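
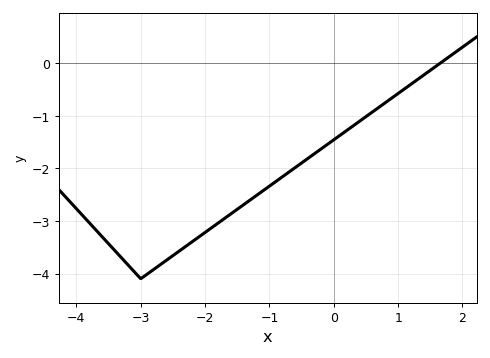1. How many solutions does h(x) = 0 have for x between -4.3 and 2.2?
1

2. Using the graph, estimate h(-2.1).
-3.31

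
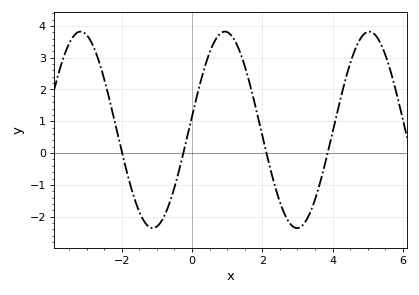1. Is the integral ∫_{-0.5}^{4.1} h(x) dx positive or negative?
positive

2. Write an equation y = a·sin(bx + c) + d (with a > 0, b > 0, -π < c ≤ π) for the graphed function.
y = 3.09sin(1.53x + 0.14) + 0.73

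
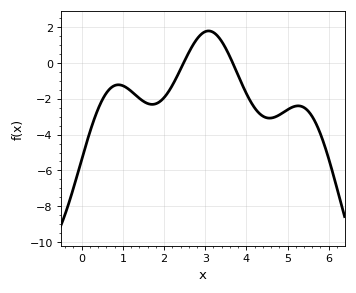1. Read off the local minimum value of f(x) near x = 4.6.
-3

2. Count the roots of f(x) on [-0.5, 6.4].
2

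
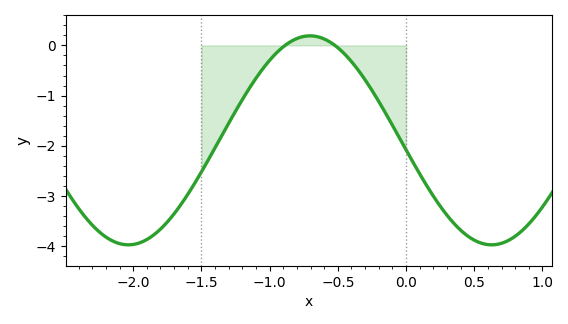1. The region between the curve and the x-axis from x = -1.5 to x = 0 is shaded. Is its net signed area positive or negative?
negative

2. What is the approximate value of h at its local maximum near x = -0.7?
0.19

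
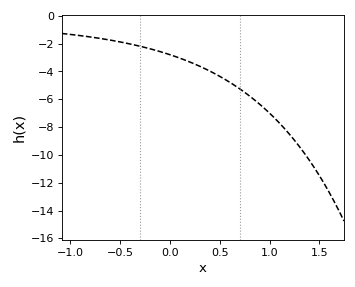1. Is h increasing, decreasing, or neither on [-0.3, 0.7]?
decreasing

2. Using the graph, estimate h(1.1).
-7.8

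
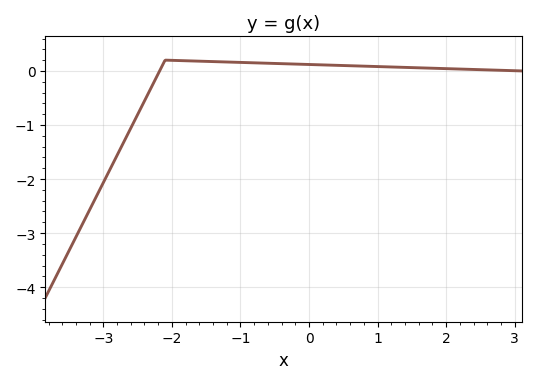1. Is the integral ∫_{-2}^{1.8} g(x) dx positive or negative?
positive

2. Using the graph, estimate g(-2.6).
-1.06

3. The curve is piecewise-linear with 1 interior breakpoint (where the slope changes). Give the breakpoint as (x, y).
(-2.1, 0.2)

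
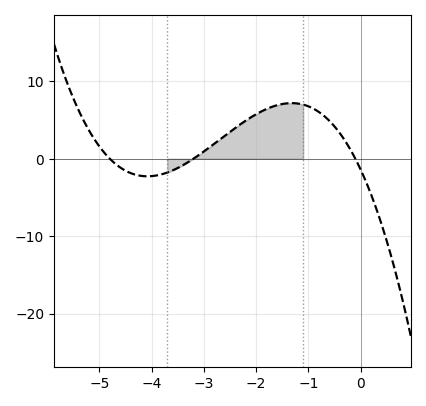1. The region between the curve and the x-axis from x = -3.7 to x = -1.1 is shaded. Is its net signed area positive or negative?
positive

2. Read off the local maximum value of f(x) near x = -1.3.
7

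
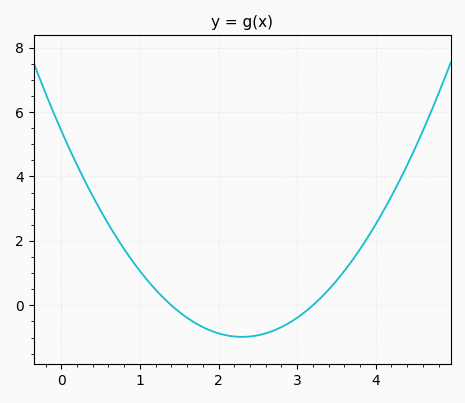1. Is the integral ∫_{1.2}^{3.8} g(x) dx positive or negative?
negative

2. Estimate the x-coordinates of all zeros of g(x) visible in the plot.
1.4, 3.2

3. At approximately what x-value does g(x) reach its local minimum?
2.3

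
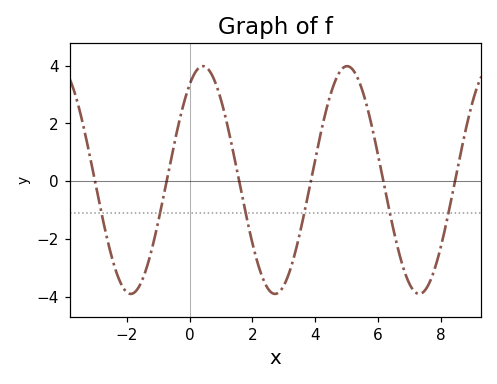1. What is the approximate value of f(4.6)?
3.4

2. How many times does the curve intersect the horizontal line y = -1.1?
6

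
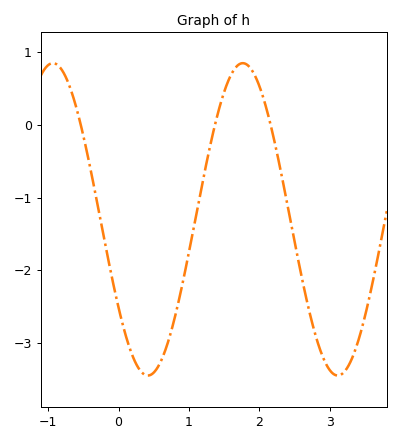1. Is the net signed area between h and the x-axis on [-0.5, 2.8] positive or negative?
negative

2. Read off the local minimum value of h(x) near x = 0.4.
-3.45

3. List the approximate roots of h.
-0.536, 1.37, 2.16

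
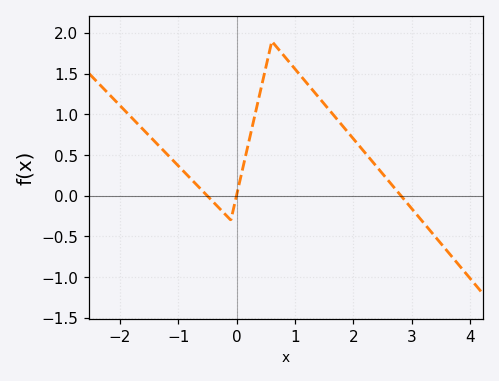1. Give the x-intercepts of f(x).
-0.505, -0.005, 2.82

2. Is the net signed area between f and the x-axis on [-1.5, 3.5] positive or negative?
positive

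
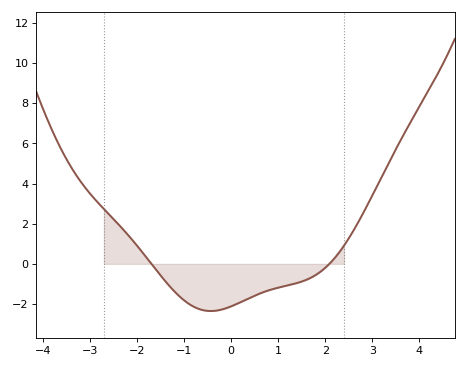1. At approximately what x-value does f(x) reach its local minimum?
-0.429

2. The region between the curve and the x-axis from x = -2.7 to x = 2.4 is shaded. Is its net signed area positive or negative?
negative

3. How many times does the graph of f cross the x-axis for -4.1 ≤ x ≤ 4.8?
2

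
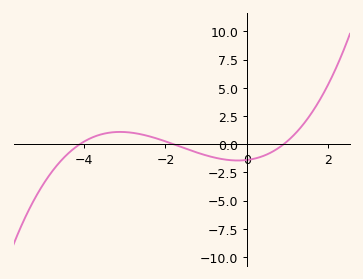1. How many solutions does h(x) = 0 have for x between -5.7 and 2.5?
3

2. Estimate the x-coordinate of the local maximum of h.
-3.2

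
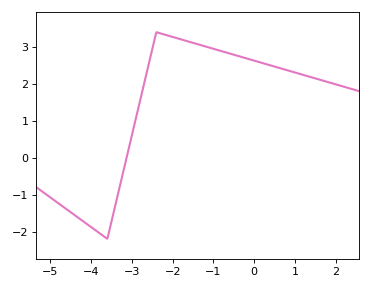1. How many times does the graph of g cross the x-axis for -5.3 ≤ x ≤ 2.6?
1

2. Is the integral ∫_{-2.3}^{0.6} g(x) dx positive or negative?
positive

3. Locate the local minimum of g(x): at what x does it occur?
-3.6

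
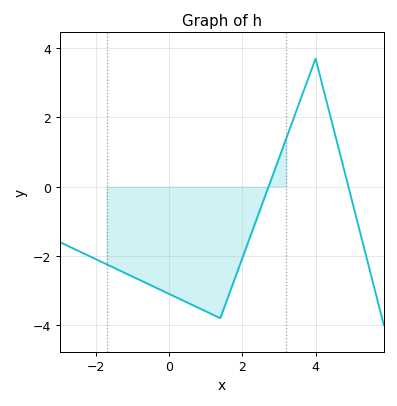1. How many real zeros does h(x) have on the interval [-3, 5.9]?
2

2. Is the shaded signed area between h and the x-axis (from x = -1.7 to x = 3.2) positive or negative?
negative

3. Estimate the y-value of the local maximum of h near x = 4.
3.6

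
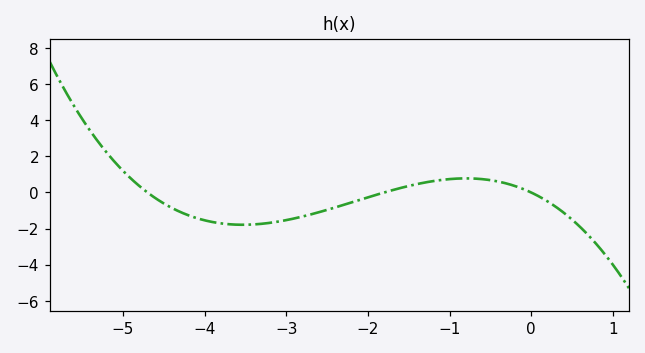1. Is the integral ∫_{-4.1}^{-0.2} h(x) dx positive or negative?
negative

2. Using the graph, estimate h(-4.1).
-1.4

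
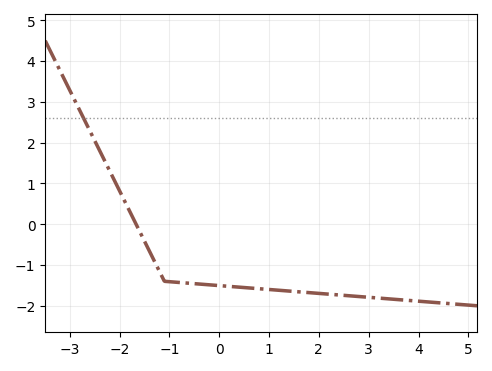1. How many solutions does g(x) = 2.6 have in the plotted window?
1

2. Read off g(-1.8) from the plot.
0.3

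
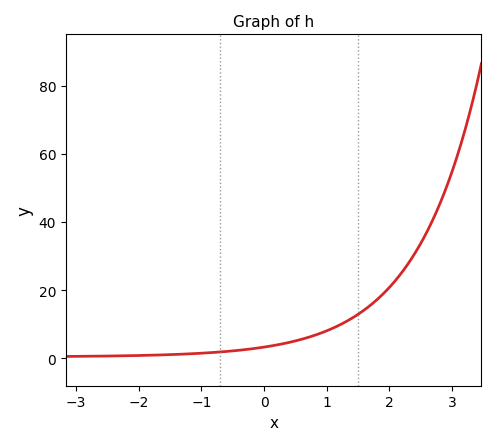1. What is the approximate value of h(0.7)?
6.1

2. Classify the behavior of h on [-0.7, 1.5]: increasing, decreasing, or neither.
increasing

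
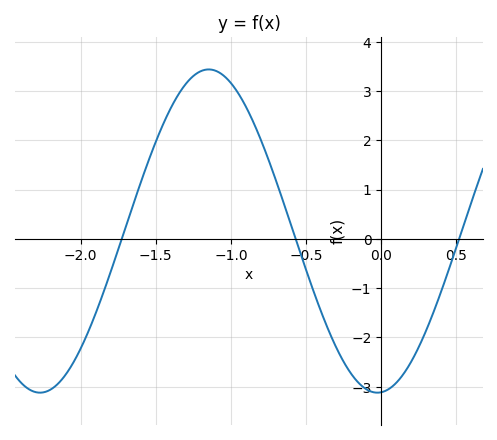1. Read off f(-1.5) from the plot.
2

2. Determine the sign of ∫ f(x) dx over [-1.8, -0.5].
positive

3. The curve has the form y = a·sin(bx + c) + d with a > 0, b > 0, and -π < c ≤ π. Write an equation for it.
y = 3.28sin(2.8x - 1.5) + 0.16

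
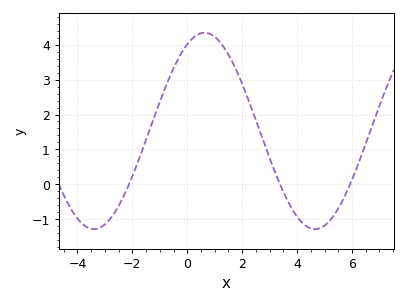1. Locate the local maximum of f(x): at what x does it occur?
0.6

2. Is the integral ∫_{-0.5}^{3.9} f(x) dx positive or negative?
positive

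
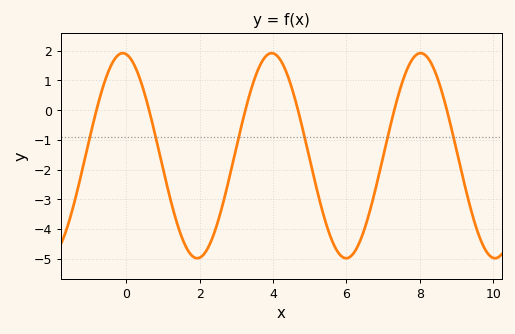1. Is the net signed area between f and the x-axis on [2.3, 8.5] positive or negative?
negative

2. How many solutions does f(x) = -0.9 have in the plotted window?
6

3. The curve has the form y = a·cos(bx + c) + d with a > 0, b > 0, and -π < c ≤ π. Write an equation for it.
y = 3.45cos(1.55x + 0.14) - 1.53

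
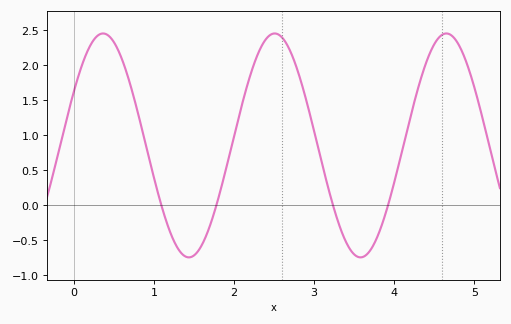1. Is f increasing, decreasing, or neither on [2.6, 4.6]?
neither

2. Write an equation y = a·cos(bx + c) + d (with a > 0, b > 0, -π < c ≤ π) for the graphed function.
y = 1.6cos(2.9x - 1.1) + 0.85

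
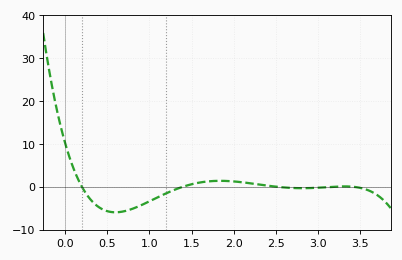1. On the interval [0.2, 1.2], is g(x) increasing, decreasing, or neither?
neither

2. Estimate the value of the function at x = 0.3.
-3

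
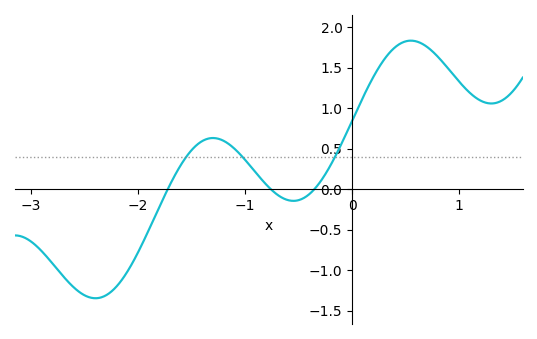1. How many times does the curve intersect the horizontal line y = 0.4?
3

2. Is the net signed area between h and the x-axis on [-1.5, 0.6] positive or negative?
positive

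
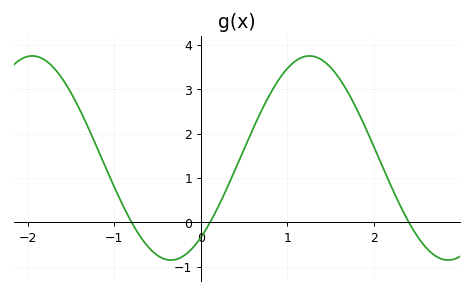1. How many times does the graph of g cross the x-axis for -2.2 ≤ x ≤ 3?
3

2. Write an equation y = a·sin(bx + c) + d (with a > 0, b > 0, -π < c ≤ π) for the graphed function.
y = 2.3sin(2x - 0.89) + 1.45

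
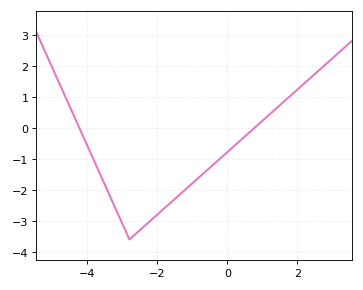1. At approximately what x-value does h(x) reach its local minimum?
-2.8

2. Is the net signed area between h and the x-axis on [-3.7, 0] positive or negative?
negative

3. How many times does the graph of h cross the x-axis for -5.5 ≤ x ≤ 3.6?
2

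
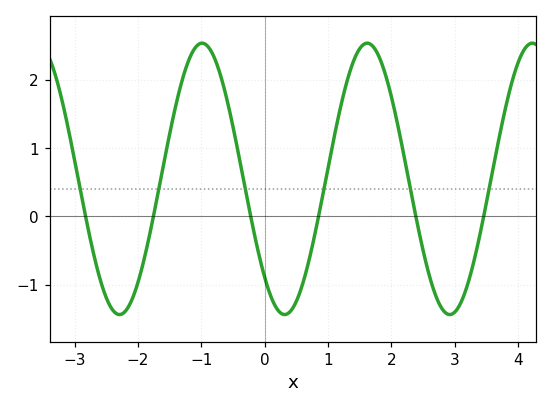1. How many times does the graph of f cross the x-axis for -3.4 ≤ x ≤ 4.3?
6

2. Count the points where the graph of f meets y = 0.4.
6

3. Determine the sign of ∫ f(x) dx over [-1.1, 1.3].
positive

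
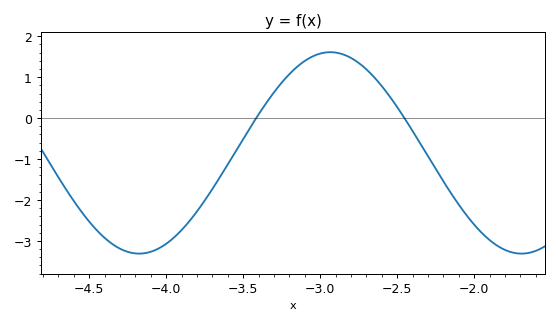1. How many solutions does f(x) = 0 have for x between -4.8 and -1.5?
2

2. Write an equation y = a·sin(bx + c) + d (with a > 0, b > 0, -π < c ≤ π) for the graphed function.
y = 2.46sin(2.5x + 2.7) - 0.85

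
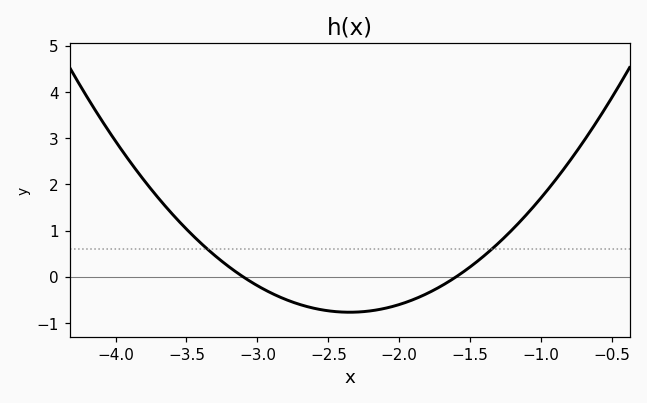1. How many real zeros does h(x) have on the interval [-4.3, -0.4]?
2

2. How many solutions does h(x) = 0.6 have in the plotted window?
2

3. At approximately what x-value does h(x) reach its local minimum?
-2.4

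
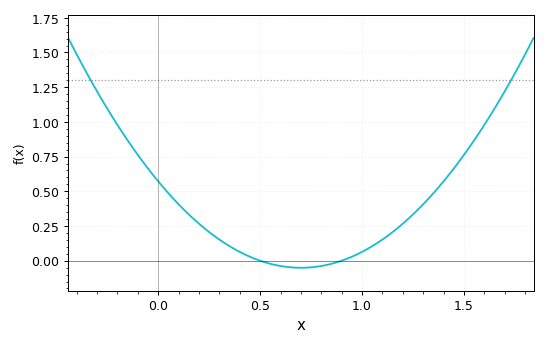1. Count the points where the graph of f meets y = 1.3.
2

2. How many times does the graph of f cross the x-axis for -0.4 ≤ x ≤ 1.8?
2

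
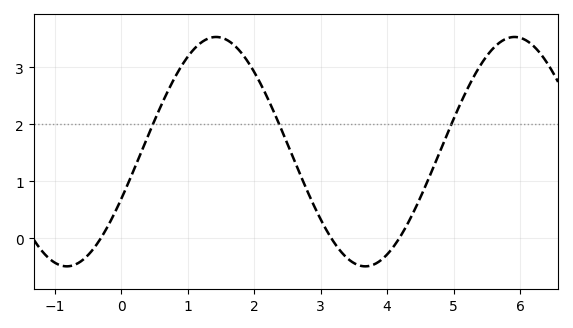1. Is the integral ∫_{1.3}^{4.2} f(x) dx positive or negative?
positive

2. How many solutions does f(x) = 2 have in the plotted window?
3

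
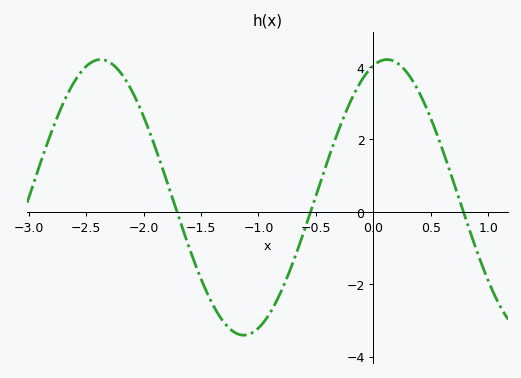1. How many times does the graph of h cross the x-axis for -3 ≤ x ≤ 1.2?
3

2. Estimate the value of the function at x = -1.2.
-3.35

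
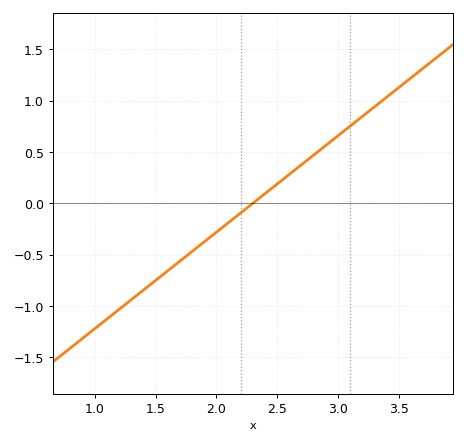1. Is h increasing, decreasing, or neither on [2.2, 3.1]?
increasing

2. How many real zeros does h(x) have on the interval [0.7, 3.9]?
1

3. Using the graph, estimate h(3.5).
1.13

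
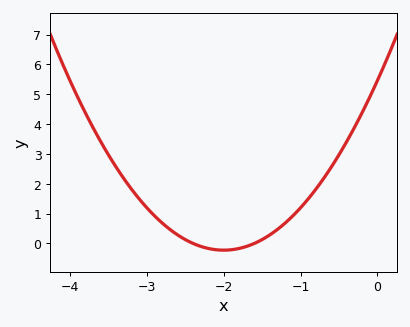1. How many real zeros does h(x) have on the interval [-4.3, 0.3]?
2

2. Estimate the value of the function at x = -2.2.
-0.2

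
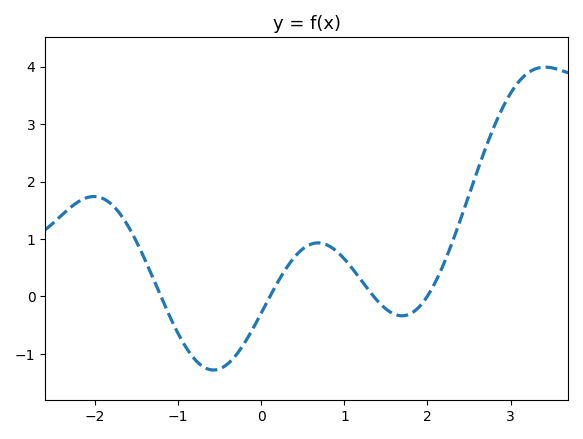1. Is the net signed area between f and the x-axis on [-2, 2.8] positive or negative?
positive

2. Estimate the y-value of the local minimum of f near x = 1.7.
-0.336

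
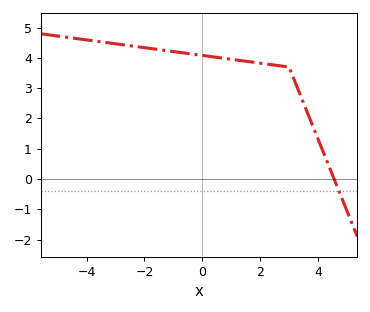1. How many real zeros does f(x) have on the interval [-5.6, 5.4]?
1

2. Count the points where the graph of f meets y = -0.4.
1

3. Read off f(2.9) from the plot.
3.71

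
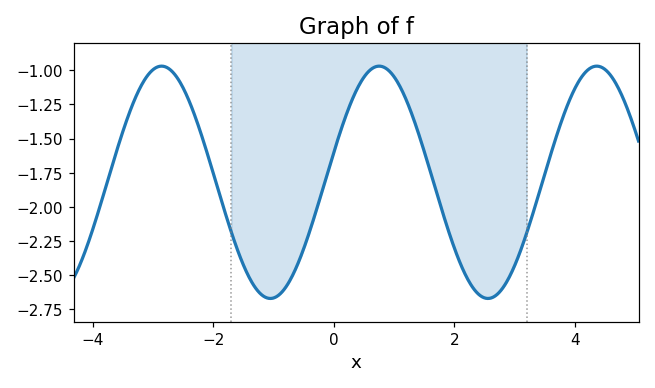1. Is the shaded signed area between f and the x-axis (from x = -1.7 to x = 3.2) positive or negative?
negative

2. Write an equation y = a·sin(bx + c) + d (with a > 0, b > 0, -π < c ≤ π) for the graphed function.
y = 0.85sin(1.74x + 0.26) - 1.82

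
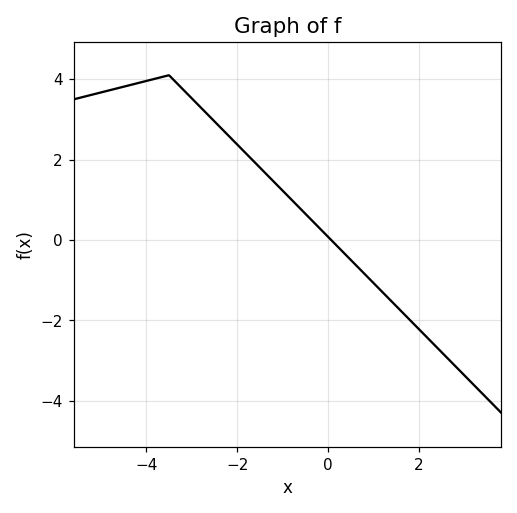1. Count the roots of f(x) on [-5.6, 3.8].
1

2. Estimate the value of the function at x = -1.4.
1.69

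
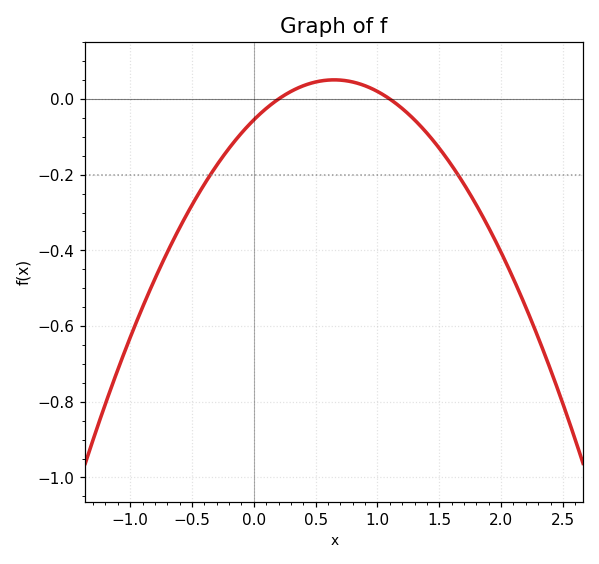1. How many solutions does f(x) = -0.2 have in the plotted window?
2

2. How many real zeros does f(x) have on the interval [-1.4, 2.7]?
2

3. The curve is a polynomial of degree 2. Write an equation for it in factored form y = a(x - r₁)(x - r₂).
y = -0.25(x - 0.2)(x - 1.1)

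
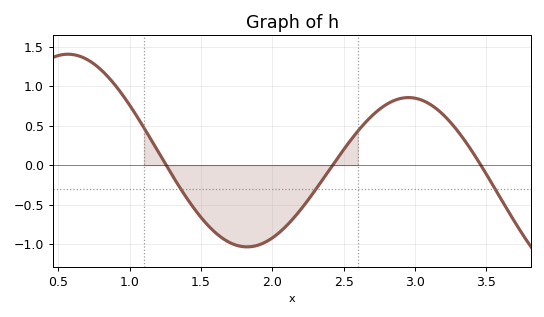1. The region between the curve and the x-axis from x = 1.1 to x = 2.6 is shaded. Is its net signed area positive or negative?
negative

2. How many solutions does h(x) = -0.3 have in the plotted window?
3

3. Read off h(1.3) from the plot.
-0.135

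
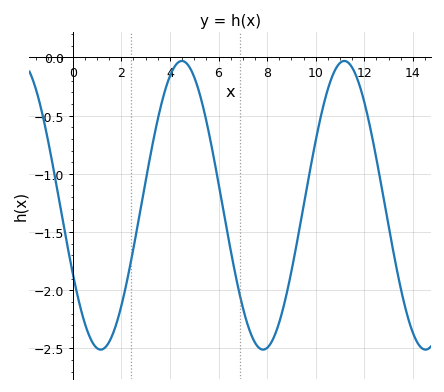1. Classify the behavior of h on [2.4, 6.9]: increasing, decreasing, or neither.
neither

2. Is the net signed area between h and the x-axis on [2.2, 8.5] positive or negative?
negative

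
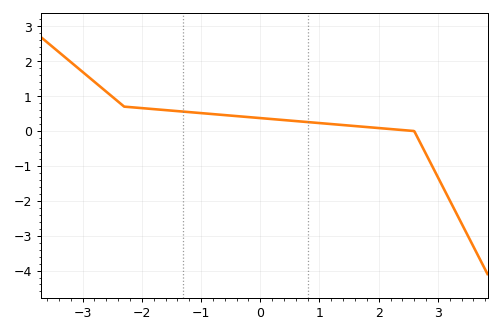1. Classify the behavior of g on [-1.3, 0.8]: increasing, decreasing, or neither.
decreasing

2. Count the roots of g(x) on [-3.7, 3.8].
1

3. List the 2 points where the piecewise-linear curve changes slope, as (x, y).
(-2.3, 0.7); (2.6, 0)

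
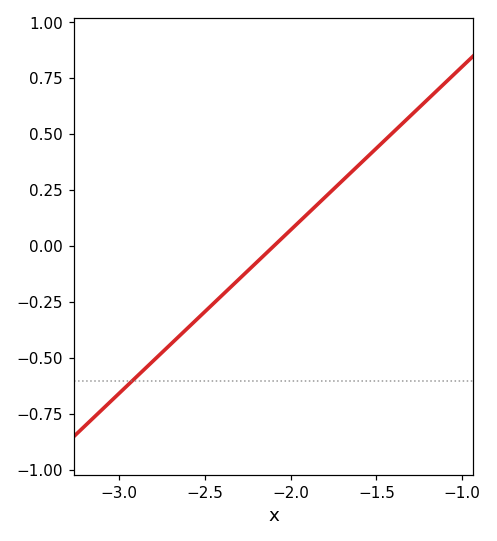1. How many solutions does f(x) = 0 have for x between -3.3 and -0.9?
1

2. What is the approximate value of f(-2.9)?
-0.584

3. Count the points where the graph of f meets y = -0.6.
1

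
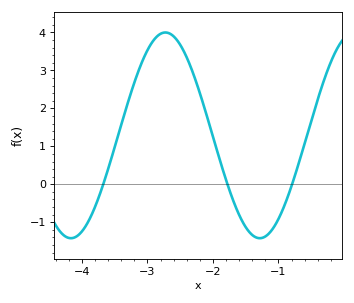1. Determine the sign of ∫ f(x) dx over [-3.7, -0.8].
positive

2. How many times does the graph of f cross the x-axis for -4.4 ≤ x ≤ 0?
3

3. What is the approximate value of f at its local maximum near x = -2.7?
4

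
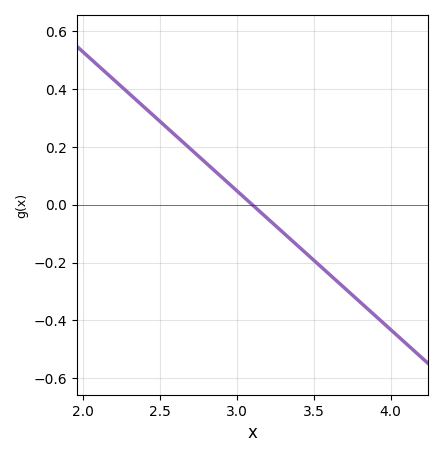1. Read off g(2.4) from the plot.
0.34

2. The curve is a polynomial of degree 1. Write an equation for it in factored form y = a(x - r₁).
y = -0.48(x - 3.1)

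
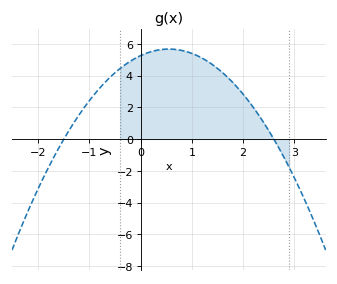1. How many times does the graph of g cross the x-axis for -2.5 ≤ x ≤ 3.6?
2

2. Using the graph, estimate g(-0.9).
2.84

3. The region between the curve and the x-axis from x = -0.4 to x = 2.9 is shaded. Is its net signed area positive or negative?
positive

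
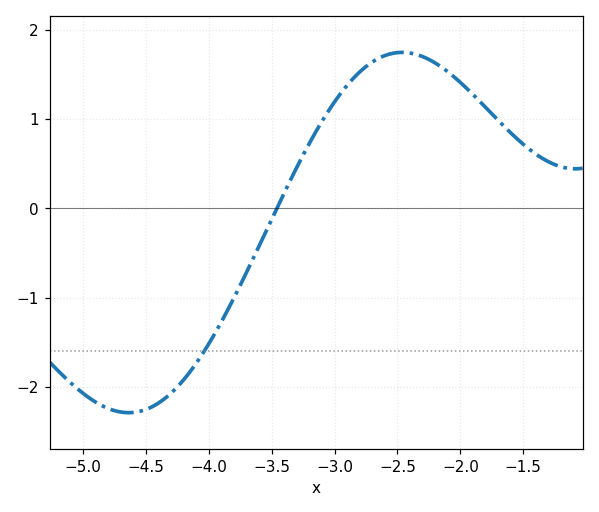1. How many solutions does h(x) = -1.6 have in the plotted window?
1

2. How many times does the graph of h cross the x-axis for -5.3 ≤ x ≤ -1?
1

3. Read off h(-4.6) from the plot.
-2.3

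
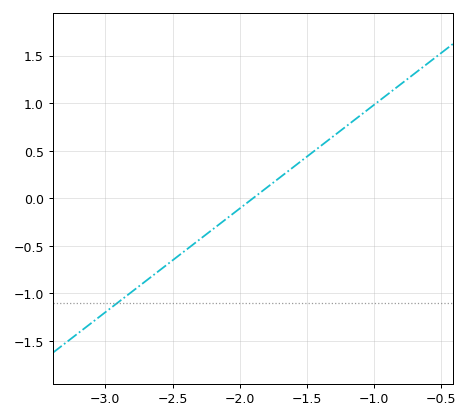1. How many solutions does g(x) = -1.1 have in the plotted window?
1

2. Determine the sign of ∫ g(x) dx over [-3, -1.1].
negative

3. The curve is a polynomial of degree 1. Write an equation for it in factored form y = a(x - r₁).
y = 1.09(x + 1.9)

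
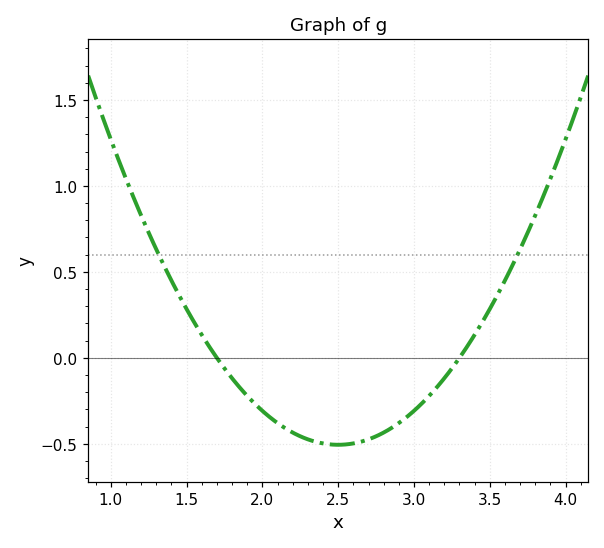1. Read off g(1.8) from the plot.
-0.119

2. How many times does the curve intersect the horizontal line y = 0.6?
2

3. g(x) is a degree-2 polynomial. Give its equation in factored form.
y = 0.79(x - 1.7)(x - 3.3)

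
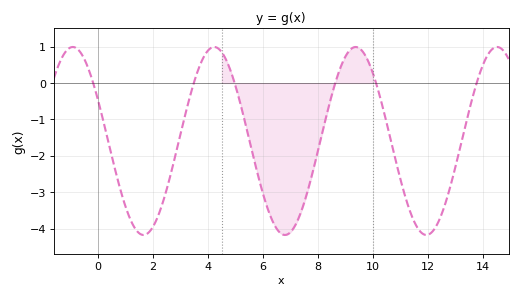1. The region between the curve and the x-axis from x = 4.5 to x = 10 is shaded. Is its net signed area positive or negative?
negative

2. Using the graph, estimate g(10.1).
0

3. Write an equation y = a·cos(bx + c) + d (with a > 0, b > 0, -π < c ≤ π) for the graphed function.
y = 2.58cos(1.2x + 1.1) - 1.59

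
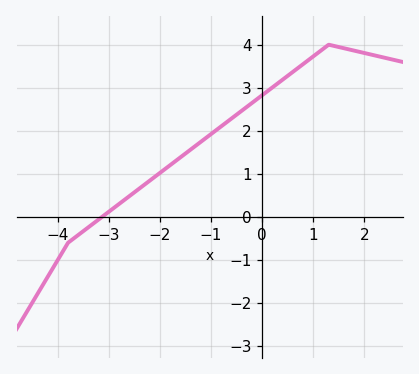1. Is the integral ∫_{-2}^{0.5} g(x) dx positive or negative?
positive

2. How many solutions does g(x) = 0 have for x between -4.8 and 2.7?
1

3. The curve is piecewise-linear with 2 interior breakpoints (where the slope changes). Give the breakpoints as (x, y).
(-3.8, -0.6); (1.3, 4)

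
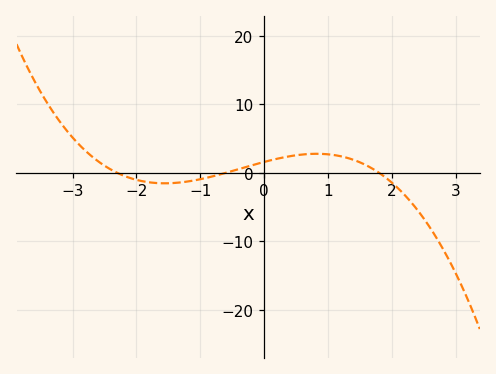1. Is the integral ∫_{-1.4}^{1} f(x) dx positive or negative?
positive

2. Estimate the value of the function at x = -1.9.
-1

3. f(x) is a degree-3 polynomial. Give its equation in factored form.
y = -0.64(x + 2.3)(x + 0.6)(x - 1.8)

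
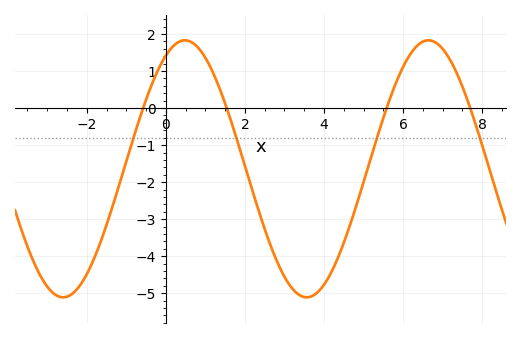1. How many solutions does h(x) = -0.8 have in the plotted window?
4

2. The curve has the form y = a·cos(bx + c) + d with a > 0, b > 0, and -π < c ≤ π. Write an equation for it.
y = 3.47cos(1.02x - 0.492) - 1.64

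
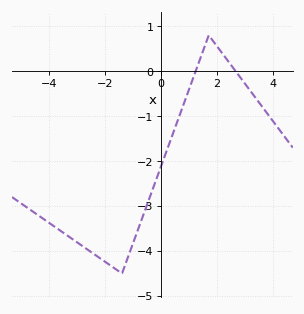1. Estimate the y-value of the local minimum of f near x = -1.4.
-4.5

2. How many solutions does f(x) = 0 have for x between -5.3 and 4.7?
2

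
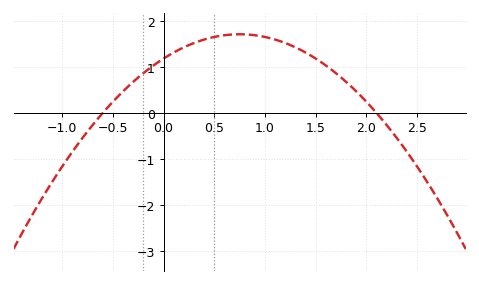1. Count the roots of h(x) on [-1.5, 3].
2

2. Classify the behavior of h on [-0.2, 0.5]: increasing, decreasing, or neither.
increasing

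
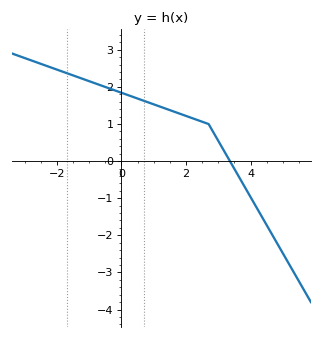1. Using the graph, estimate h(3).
0.546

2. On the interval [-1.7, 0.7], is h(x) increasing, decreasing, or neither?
decreasing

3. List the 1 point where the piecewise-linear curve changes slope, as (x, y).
(2.7, 1)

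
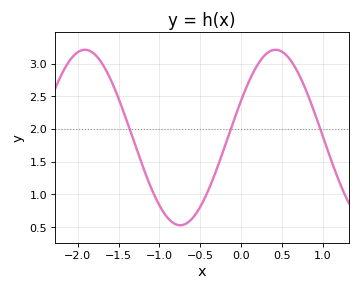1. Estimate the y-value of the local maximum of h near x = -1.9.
3.2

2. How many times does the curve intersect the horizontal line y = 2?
3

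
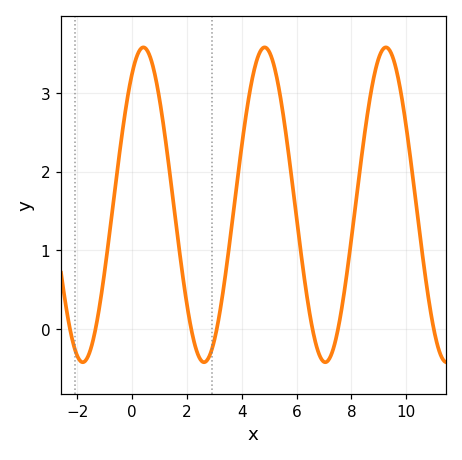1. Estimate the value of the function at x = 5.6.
2.51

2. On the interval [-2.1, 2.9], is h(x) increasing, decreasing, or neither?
neither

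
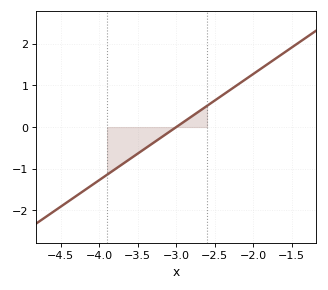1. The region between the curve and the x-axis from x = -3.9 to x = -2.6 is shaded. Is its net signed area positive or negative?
negative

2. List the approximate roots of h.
-3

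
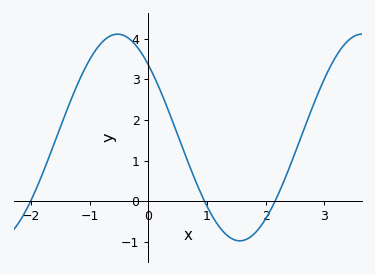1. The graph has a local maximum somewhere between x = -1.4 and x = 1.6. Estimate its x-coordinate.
-0.524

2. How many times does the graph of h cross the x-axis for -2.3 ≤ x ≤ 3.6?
3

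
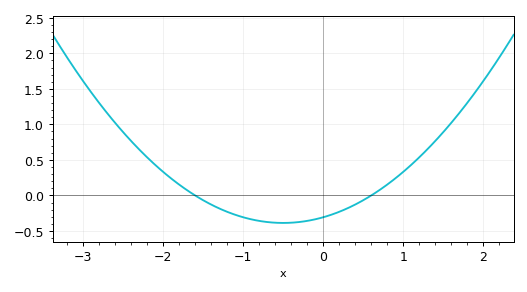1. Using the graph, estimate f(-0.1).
-0.35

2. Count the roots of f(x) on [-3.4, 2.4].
2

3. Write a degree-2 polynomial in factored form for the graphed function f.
y = 0.32(x + 1.6)(x - 0.6)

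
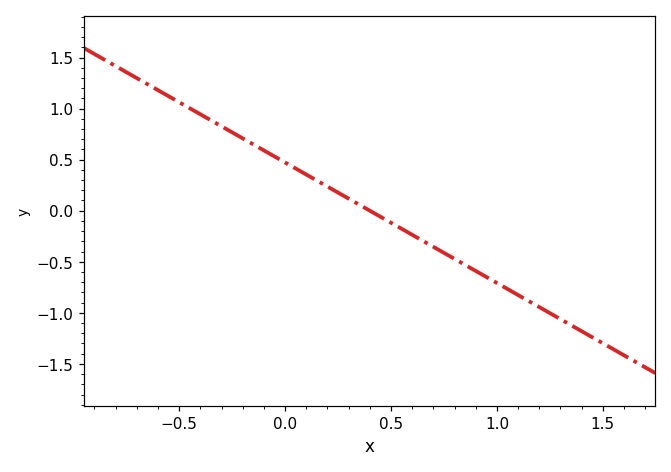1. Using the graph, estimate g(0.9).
-0.59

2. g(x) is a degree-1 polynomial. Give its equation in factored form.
y = -1.18(x - 0.4)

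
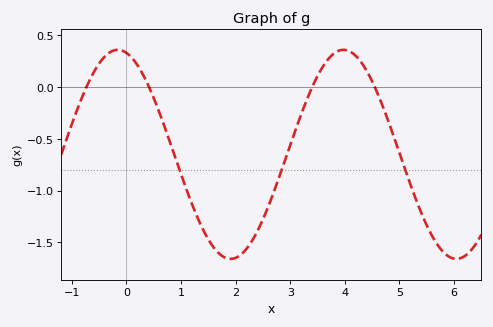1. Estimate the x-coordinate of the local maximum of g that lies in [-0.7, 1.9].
-0.158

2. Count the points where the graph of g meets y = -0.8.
3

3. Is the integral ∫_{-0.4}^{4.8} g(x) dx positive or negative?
negative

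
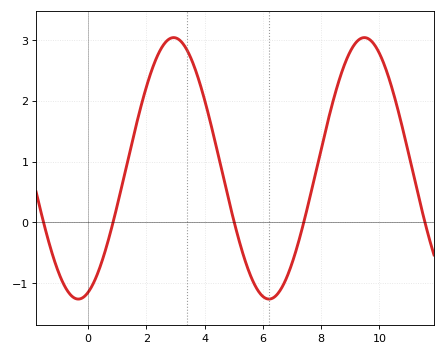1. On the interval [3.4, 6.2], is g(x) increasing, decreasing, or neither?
decreasing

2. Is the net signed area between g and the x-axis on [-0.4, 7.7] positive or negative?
positive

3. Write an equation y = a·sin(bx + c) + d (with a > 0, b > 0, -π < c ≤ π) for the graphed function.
y = 2.15sin(0.96x - 1.25) + 0.89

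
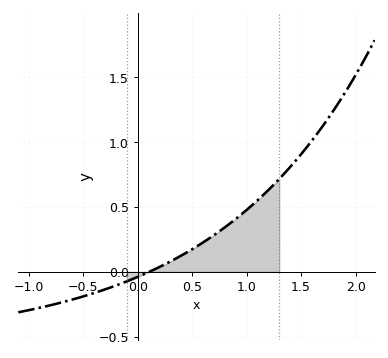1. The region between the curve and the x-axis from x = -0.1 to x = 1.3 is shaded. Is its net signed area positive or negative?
positive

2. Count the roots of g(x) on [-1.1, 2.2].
1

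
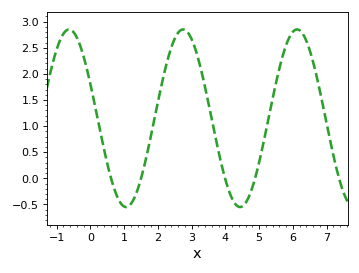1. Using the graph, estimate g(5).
0.3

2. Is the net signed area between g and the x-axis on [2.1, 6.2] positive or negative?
positive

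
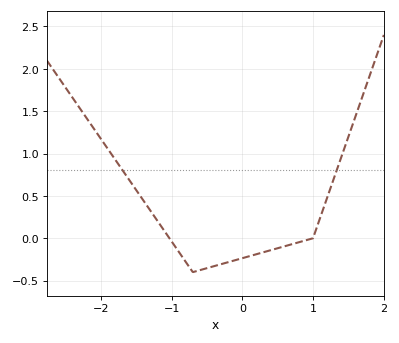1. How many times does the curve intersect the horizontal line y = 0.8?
2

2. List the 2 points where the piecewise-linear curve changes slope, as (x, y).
(-0.7, -0.4); (1, 0)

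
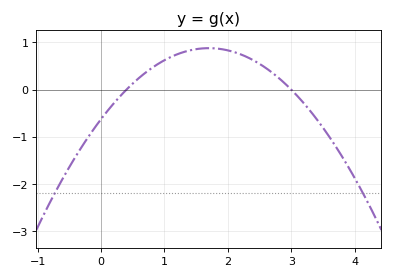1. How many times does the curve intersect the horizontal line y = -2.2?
2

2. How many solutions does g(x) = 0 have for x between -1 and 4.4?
2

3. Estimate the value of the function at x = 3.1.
-0.14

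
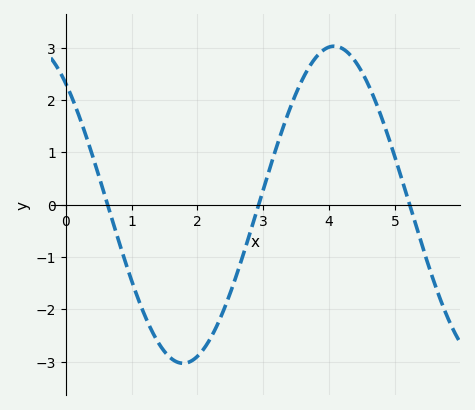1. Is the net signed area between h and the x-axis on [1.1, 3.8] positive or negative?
negative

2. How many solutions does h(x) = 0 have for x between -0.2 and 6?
3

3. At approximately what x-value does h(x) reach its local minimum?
1.78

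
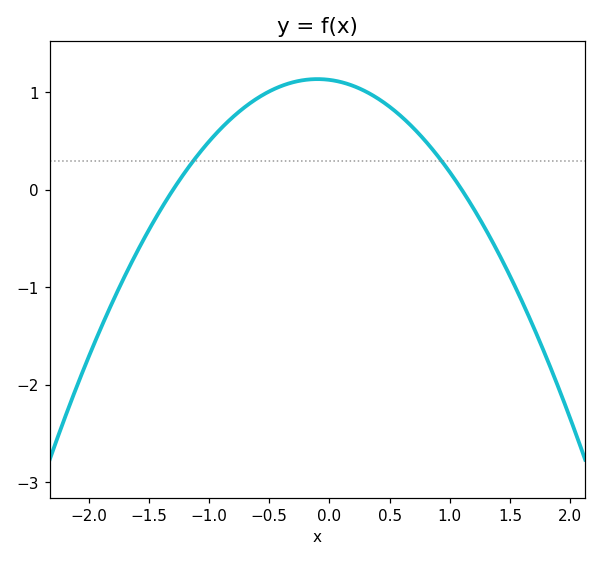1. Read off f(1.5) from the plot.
-0.885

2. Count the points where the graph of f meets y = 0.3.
2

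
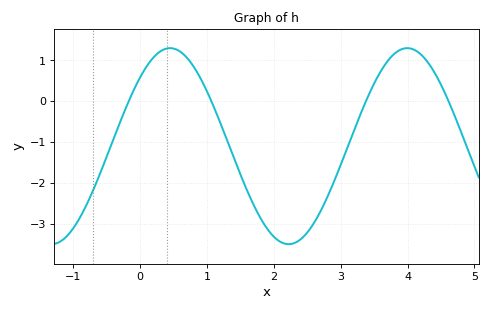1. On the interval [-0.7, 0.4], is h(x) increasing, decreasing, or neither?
increasing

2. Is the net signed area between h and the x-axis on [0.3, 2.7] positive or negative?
negative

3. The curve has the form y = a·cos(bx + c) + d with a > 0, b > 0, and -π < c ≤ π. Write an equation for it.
y = 2.4cos(1.8x - 0.79) - 1.1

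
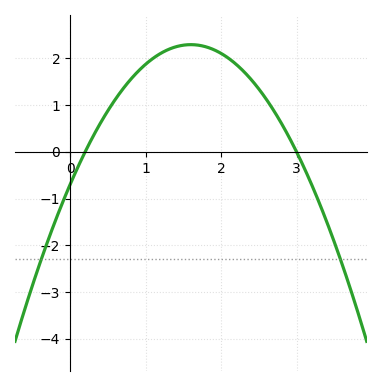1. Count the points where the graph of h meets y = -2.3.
2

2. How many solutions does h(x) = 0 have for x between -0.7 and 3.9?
2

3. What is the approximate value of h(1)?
1.9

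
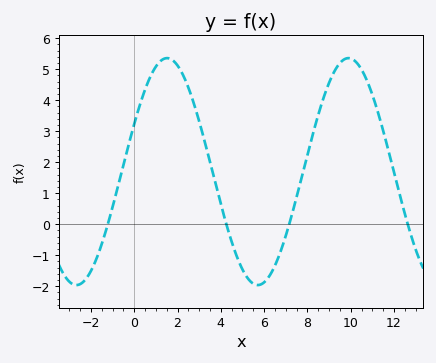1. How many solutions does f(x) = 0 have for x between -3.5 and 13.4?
4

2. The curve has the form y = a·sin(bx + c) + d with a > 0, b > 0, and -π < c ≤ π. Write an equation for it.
y = 3.66sin(0.75x + 0.432) + 1.7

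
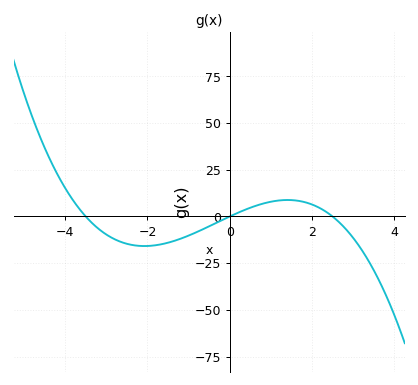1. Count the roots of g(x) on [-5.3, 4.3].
3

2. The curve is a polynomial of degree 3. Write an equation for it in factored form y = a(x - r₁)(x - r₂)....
y = -1.17(x + 3.5)(x - 0)(x - 2.5)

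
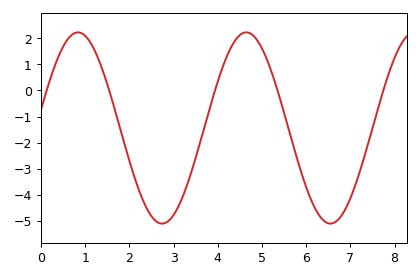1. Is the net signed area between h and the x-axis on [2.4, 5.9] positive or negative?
negative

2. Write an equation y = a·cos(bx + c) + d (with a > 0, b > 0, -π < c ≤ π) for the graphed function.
y = 3.67cos(1.65x - 1.38) - 1.44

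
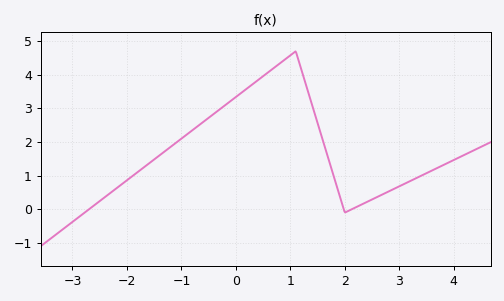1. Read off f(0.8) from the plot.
4.33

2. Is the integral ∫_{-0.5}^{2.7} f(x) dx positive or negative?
positive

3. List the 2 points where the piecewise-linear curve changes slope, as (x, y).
(1.1, 4.7); (2, -0.1)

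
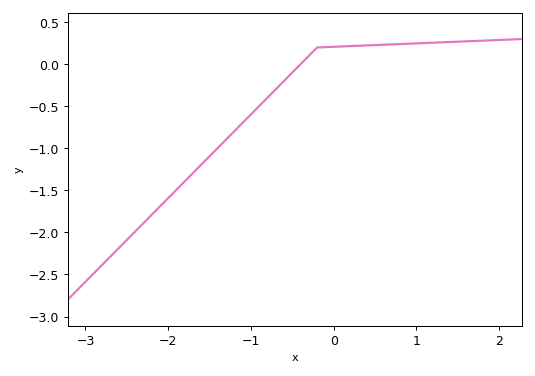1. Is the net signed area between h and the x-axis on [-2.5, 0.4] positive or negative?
negative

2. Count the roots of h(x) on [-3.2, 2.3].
1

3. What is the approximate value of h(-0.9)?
-0.5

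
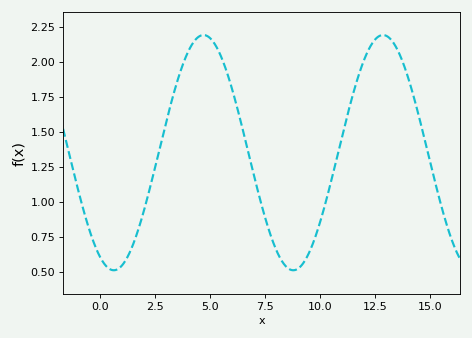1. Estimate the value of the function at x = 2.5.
1.25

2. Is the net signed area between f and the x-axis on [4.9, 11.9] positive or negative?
positive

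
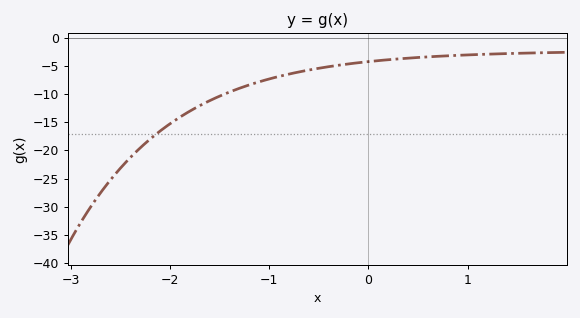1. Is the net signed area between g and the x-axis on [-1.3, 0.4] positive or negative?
negative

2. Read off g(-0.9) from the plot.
-7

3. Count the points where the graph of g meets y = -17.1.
1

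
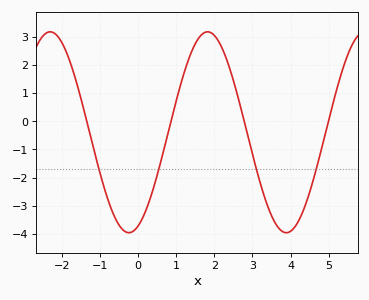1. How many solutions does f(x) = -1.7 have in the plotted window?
4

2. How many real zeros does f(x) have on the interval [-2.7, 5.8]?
4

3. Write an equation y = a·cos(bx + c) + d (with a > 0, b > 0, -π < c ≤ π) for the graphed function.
y = 3.56cos(1.52x - 2.77) - 0.39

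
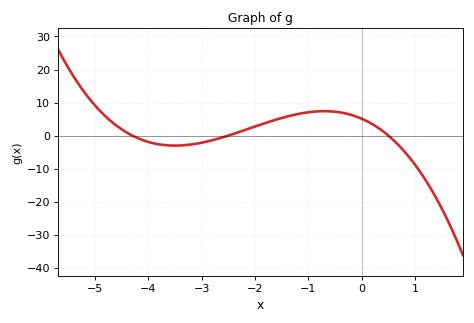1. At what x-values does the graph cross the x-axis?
-4.3, -2.5, 0.5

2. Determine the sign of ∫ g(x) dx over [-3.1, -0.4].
positive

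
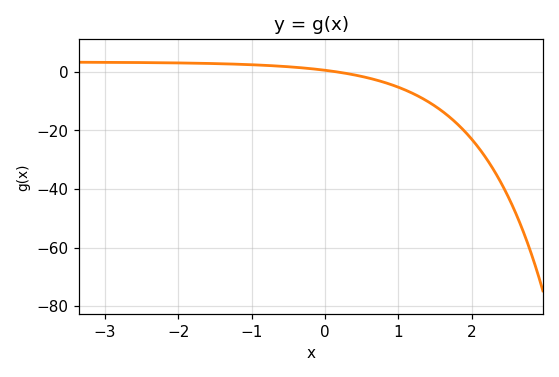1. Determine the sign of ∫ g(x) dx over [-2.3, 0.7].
positive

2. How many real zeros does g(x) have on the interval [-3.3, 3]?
1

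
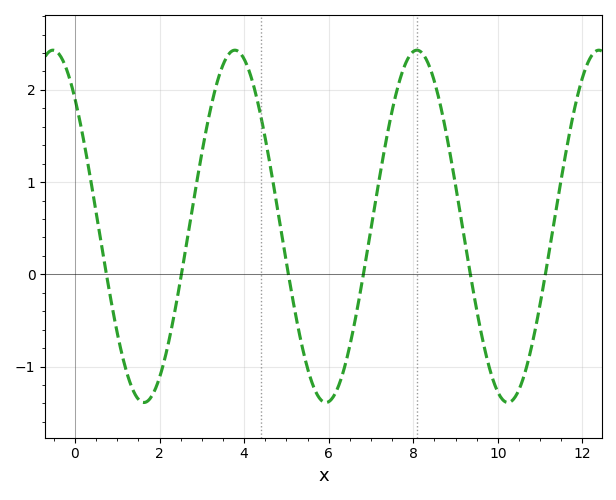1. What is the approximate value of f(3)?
1.3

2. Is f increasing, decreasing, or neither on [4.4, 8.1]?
neither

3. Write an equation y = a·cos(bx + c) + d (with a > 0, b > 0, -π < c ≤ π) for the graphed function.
y = 1.91cos(1.5x + 0.76) + 0.52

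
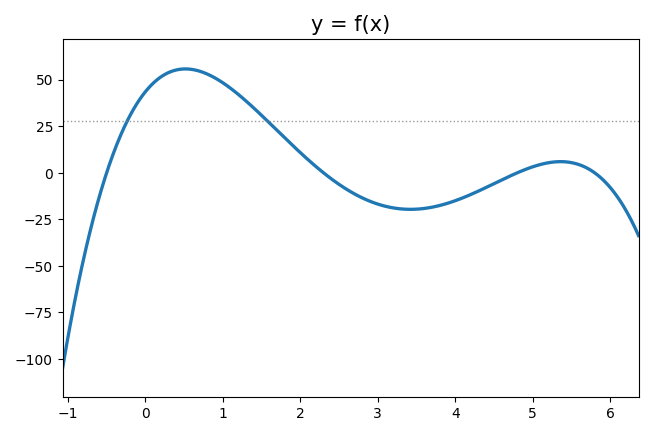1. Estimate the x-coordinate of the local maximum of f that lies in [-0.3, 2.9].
0.5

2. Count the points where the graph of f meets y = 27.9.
2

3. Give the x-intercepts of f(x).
-0.5, 2.3, 4.8, 5.8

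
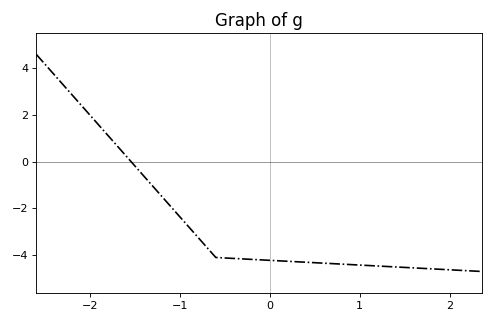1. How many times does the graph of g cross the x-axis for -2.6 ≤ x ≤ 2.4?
1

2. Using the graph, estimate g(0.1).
-4.24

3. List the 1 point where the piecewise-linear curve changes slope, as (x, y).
(-0.6, -4.1)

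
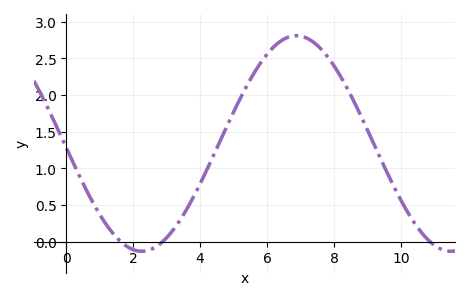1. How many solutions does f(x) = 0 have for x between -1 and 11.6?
3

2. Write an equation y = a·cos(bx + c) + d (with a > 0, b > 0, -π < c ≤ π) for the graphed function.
y = 1.47cos(0.68x + 1.6) + 1.34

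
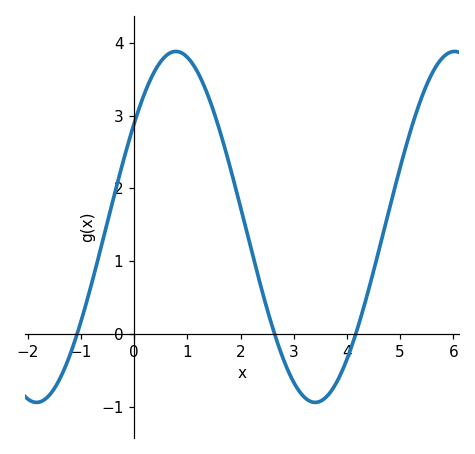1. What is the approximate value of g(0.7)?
3.87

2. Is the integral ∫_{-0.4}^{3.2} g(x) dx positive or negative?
positive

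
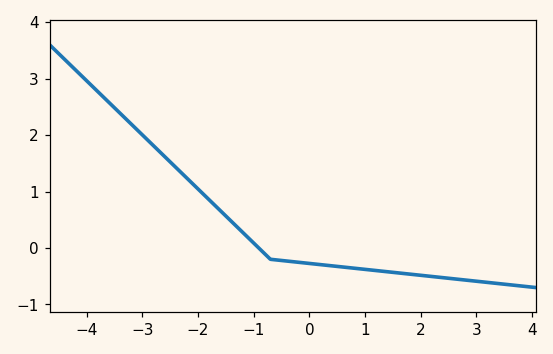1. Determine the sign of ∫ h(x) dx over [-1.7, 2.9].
negative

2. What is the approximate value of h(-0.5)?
-0.221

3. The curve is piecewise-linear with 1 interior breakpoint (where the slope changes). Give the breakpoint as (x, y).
(-0.7, -0.2)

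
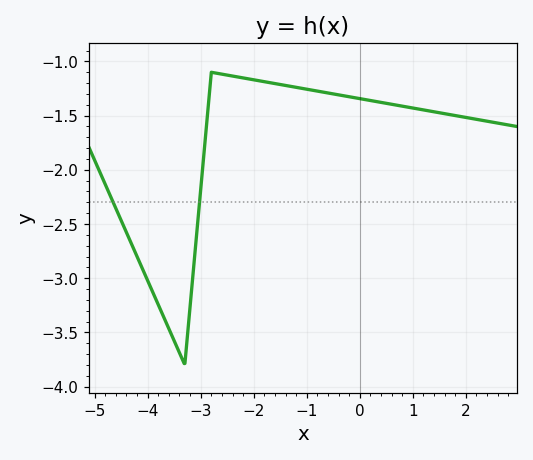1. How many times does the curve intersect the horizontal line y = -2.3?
2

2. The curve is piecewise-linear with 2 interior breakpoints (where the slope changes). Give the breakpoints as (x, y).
(-3.3, -3.8); (-2.8, -1.1)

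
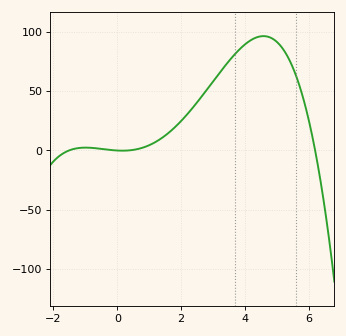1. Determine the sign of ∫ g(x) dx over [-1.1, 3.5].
positive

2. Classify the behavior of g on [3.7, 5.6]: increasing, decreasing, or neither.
neither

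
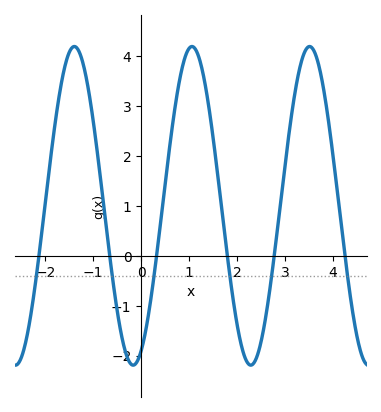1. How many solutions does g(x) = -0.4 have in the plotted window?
6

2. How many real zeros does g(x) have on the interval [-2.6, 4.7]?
6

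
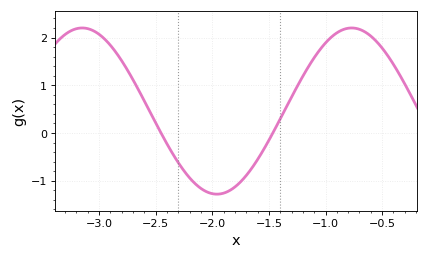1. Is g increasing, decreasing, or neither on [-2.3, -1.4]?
neither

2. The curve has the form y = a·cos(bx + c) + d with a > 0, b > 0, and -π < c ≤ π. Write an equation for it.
y = 1.74cos(2.64x + 2.03) + 0.46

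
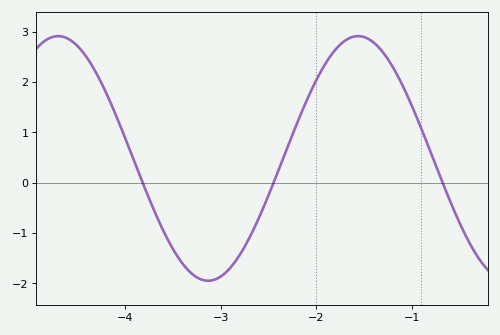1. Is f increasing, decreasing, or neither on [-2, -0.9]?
neither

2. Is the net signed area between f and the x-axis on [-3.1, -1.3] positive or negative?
positive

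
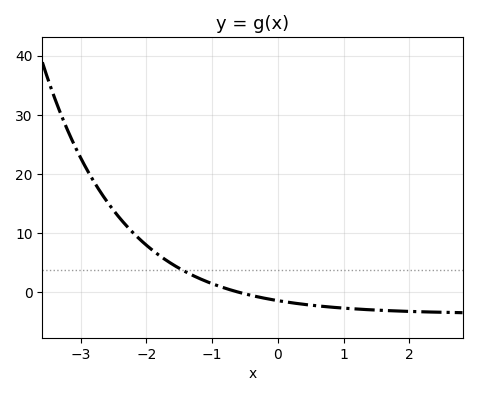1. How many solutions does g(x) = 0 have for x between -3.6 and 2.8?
1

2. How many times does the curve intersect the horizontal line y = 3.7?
1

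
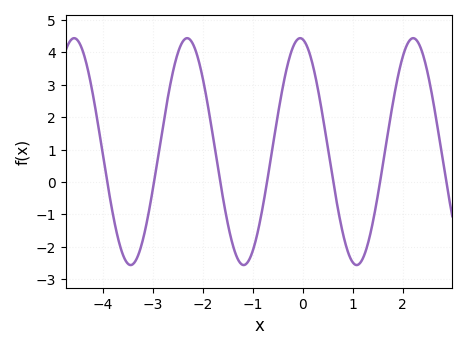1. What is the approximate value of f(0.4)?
2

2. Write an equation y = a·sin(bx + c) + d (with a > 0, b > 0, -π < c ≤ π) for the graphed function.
y = 3.5sin(2.8x + 1.7) + 0.94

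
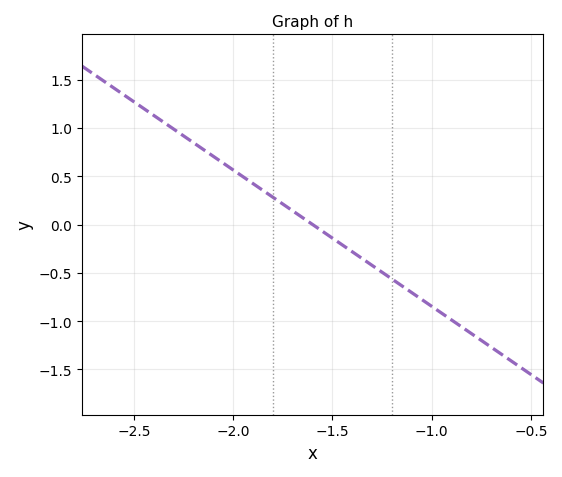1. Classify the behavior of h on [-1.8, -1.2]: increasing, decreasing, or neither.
decreasing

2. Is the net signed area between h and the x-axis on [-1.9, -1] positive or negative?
negative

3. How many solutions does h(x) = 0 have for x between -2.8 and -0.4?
1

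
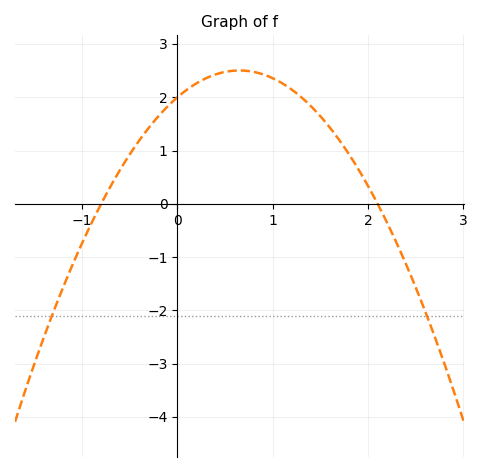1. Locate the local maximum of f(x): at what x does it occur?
0.6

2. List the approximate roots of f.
-0.8, 2.1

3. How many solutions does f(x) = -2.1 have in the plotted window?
2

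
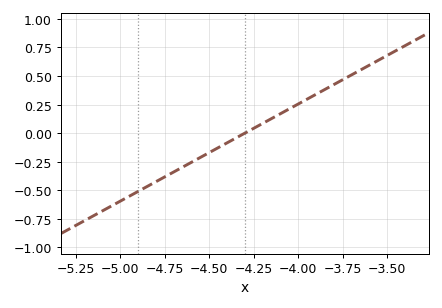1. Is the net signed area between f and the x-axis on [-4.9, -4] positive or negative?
negative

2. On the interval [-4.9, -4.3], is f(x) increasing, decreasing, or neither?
increasing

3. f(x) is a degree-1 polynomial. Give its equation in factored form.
y = 0.85(x + 4.3)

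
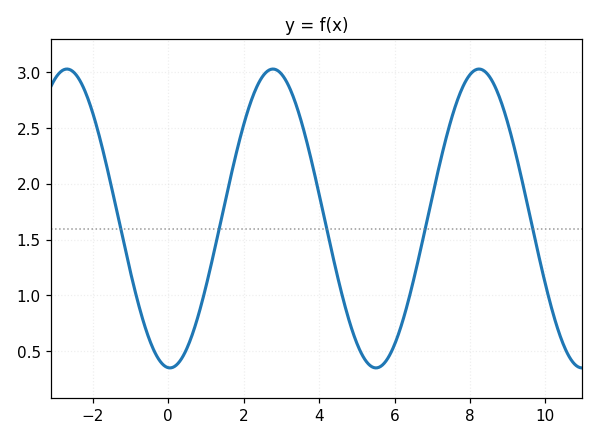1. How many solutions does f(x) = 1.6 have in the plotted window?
5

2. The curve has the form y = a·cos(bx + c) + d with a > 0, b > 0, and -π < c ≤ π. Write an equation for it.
y = 1.34cos(1.15x + 3.09) + 1.69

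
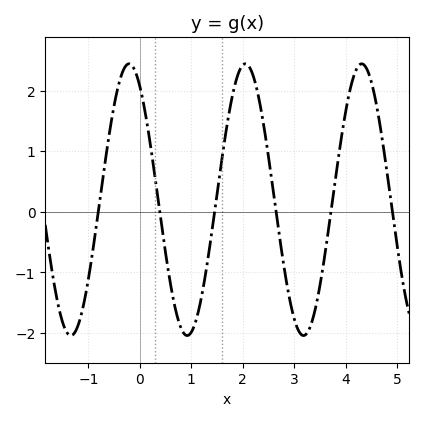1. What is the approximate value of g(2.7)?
-0.315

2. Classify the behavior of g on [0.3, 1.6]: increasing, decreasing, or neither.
neither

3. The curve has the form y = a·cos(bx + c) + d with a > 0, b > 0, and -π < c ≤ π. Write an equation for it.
y = 2.24cos(2.78x + 0.58) + 0.2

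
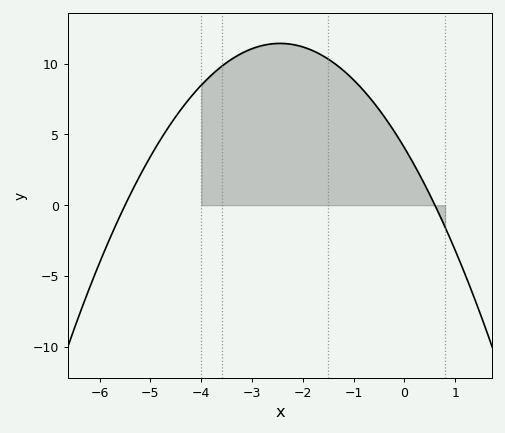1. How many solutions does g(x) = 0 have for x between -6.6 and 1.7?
2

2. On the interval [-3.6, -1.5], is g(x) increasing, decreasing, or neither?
neither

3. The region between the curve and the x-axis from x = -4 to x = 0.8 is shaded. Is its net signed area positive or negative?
positive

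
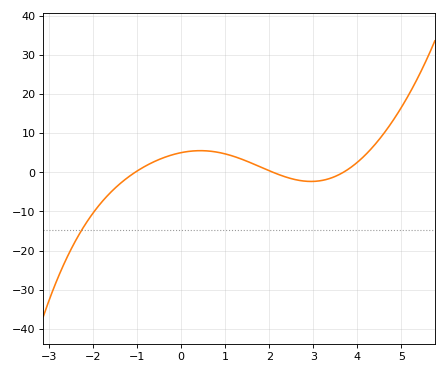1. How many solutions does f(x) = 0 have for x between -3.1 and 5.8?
3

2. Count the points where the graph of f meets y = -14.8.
1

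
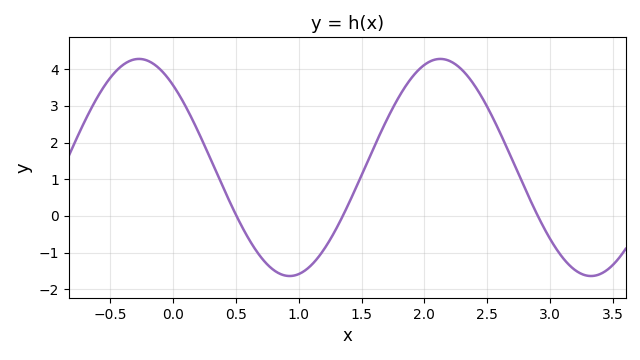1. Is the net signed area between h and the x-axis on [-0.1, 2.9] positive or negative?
positive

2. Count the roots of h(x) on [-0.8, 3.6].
3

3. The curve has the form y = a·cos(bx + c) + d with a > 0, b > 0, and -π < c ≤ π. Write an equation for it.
y = 2.96cos(2.62x + 0.712) + 1.32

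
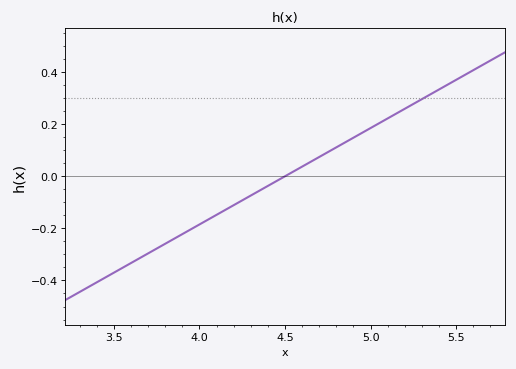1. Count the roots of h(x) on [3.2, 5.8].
1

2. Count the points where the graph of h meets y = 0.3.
1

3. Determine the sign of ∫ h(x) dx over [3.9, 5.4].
positive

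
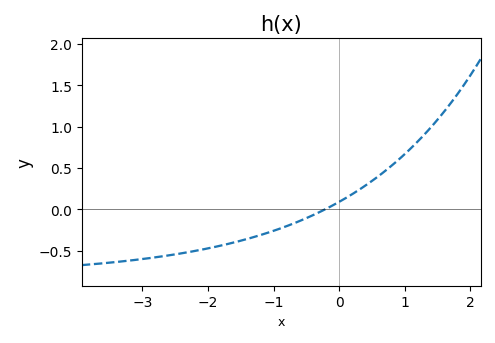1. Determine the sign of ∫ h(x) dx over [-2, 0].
negative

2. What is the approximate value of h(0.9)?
0.6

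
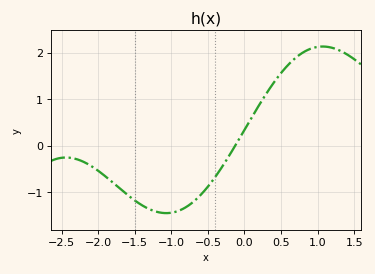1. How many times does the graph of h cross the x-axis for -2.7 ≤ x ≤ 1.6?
1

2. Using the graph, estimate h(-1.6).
-1.05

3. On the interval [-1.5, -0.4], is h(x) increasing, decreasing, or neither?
neither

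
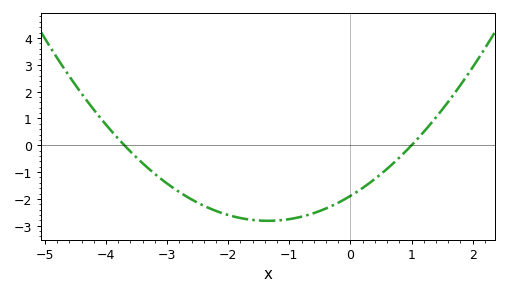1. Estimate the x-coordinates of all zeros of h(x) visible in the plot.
-3.7, 1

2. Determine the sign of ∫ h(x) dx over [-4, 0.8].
negative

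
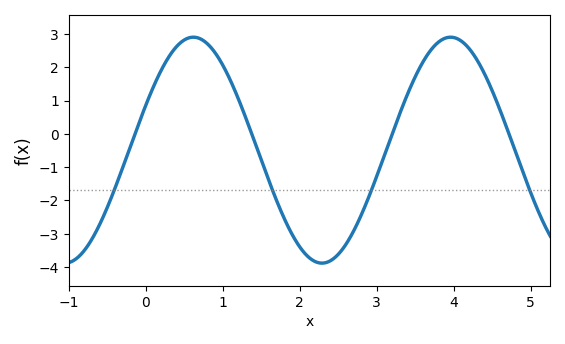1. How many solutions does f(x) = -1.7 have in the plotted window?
4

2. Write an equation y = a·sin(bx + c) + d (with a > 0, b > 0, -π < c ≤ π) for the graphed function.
y = 3.39sin(1.88x + 0.412) - 0.49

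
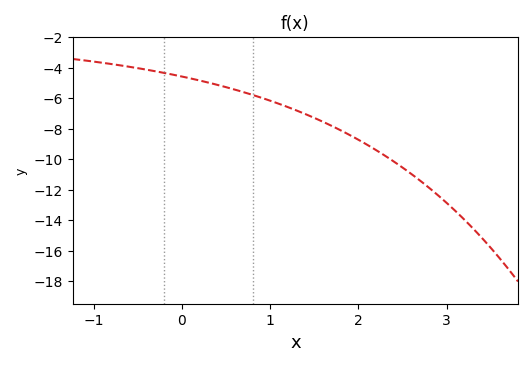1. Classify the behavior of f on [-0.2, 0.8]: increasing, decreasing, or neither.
decreasing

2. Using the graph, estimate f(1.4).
-7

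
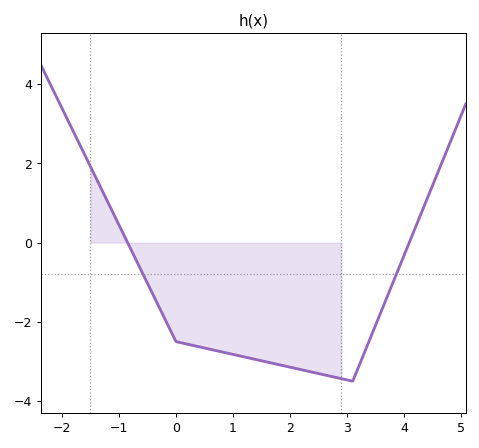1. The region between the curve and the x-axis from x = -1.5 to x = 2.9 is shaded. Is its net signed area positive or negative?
negative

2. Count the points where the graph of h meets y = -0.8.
2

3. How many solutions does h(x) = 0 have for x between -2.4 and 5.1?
2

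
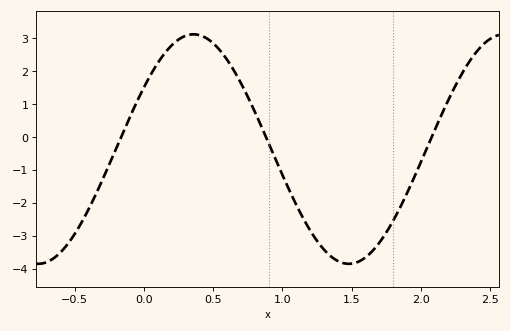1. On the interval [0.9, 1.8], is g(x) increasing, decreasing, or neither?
neither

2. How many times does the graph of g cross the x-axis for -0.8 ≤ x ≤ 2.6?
3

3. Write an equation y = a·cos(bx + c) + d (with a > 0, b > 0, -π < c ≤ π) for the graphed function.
y = 3.48cos(2.8x - 1) - 0.37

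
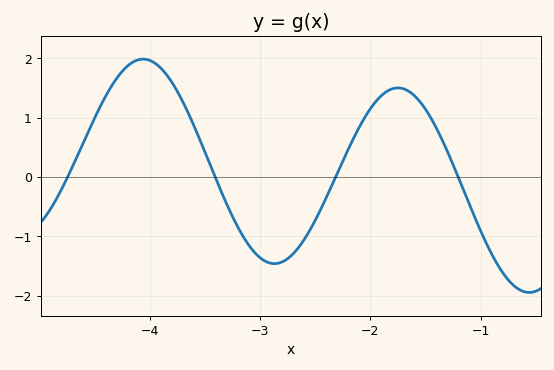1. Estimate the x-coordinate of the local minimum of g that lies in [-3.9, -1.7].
-2.87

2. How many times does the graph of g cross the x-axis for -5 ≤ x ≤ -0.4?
4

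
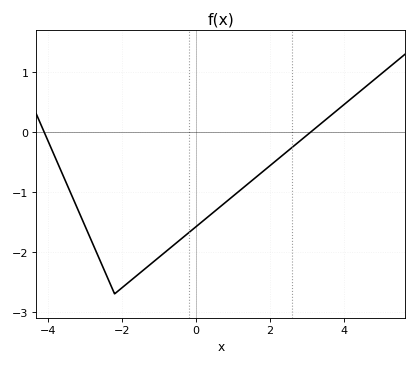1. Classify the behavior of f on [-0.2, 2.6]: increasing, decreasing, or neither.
increasing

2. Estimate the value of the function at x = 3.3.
0.1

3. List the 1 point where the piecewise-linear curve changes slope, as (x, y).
(-2.2, -2.7)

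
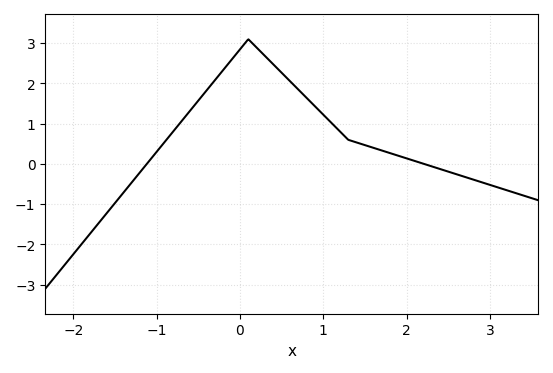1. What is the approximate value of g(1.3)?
0.6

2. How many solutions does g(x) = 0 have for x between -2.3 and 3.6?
2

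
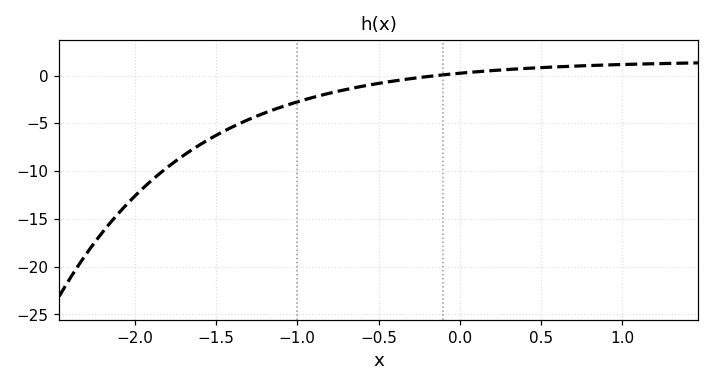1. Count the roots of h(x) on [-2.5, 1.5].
1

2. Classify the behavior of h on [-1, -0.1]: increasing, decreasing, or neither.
increasing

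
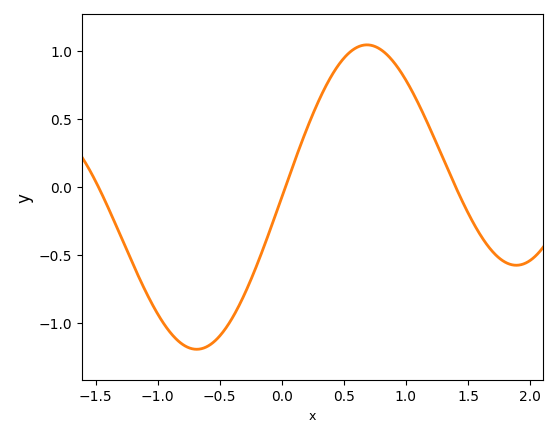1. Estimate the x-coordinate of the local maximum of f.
0.686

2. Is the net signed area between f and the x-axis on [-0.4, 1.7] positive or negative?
positive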